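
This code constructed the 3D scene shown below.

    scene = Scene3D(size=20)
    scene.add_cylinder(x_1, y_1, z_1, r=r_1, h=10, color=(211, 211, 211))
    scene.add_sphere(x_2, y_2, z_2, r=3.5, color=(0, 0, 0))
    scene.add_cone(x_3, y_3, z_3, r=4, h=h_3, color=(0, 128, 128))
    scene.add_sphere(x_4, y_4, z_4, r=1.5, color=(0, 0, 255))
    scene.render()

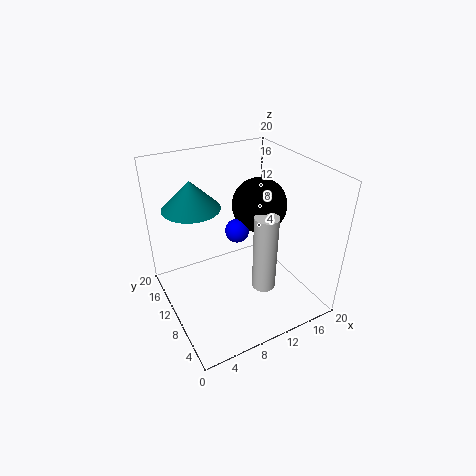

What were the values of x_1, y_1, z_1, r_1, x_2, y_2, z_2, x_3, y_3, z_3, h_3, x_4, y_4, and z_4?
x_1 = 10.5, y_1 = 4, z_1 = 6, r_1 = 1.5, x_2 = 12, y_2 = 8, z_2 = 15.5, x_3 = 5, y_3 = 14, z_3 = 14, h_3 = 4, x_4 = 8.5, y_4 = 7.5, z_4 = 13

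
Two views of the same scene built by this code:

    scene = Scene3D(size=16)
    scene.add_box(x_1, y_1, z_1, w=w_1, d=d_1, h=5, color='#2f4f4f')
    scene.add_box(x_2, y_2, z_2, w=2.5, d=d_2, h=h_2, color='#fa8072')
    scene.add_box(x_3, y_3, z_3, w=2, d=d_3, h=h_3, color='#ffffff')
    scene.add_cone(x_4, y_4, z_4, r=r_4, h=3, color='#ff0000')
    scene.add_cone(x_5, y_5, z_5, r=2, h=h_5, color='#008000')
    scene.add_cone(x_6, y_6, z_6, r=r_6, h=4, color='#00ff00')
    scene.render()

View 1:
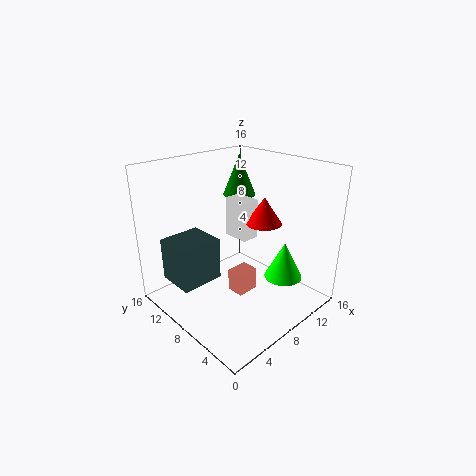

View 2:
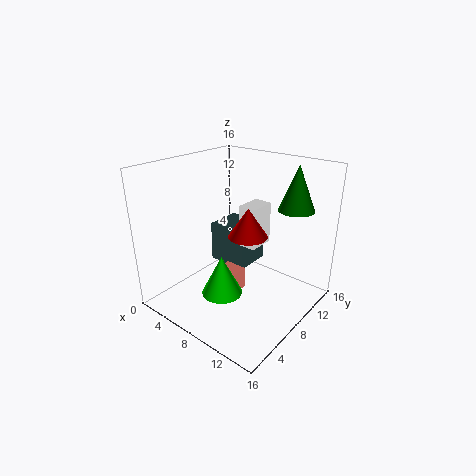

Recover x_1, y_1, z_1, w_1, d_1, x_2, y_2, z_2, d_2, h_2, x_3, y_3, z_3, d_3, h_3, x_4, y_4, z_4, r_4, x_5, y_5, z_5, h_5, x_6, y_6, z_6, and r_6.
x_1 = 2
y_1 = 10
z_1 = 2.5
w_1 = 5
d_1 = 4.5
x_2 = 6.5
y_2 = 6
z_2 = 2
d_2 = 2
h_2 = 2.5
x_3 = 8.5
y_3 = 7.5
z_3 = 7.5
d_3 = 3
h_3 = 4.5
x_4 = 10.5
y_4 = 6.5
z_4 = 9.5
r_4 = 2
x_5 = 12.5
y_5 = 12.5
z_5 = 11
h_5 = 5
x_6 = 10
y_6 = 3
z_6 = 4.5
r_6 = 2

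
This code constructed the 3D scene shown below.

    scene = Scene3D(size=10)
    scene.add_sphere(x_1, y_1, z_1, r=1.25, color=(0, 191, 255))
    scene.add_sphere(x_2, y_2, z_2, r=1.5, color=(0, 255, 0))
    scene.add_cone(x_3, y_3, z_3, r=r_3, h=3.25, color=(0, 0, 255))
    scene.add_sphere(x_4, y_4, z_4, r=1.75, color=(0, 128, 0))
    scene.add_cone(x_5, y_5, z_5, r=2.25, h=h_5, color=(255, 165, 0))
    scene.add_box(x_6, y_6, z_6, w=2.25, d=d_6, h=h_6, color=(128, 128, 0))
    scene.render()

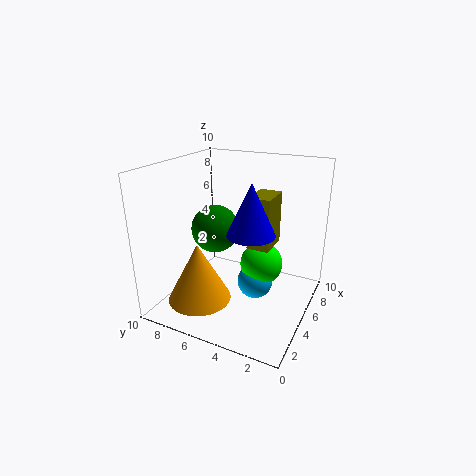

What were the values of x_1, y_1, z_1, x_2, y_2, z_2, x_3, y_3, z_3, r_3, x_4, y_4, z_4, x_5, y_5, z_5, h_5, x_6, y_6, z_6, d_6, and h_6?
x_1 = 5.25
y_1 = 3.75
z_1 = 1.75
x_2 = 5.75
y_2 = 3.5
z_2 = 3
x_3 = 3.25
y_3 = 3.25
z_3 = 6.25
r_3 = 1.5
x_4 = 5.75
y_4 = 7.25
z_4 = 5
x_5 = 3.25
y_5 = 7.25
z_5 = 0.5
h_5 = 4.25
x_6 = 4.25
y_6 = 2.5
z_6 = 4.75
d_6 = 1.5
h_6 = 3.5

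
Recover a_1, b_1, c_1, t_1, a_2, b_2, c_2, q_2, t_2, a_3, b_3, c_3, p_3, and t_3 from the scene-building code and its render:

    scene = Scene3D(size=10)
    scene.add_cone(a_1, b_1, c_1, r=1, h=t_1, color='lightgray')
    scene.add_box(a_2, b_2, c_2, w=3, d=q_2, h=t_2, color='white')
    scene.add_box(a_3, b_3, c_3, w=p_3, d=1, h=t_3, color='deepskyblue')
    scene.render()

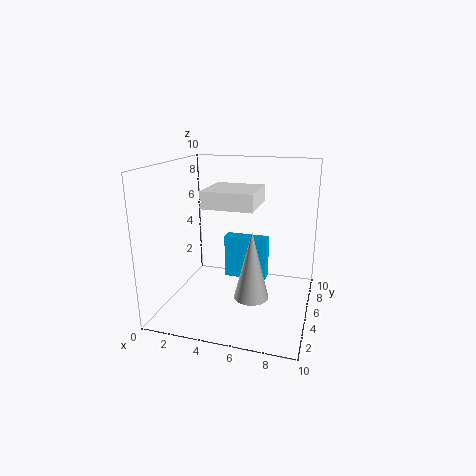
a_1 = 7
b_1 = 1
c_1 = 3
t_1 = 4
a_2 = 4
b_2 = 1
c_2 = 8
q_2 = 3
t_2 = 1
a_3 = 4
b_3 = 5
c_3 = 2
p_3 = 3
t_3 = 3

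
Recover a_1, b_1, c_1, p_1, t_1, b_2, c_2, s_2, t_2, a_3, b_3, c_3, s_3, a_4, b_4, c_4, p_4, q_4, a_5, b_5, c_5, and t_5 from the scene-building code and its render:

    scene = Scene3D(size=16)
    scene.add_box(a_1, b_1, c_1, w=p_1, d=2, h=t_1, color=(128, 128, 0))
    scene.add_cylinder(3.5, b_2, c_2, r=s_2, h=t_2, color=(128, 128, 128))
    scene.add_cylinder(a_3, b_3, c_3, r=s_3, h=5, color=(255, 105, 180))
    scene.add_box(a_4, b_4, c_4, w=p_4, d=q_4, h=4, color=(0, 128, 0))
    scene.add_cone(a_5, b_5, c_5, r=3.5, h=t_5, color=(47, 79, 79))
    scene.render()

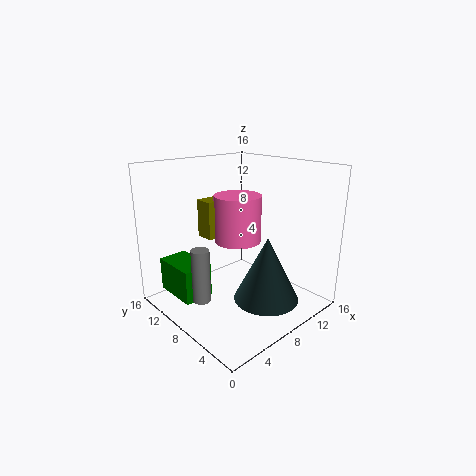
a_1 = 4.5, b_1 = 8.5, c_1 = 8.5, p_1 = 4, t_1 = 4, b_2 = 9, c_2 = 1.5, s_2 = 1, t_2 = 6, a_3 = 7.5, b_3 = 7.5, c_3 = 8, s_3 = 2.5, a_4 = 2.5, b_4 = 10.5, c_4 = 0.5, p_4 = 3.5, q_4 = 5.5, a_5 = 8.5, b_5 = 4, c_5 = 2, t_5 = 7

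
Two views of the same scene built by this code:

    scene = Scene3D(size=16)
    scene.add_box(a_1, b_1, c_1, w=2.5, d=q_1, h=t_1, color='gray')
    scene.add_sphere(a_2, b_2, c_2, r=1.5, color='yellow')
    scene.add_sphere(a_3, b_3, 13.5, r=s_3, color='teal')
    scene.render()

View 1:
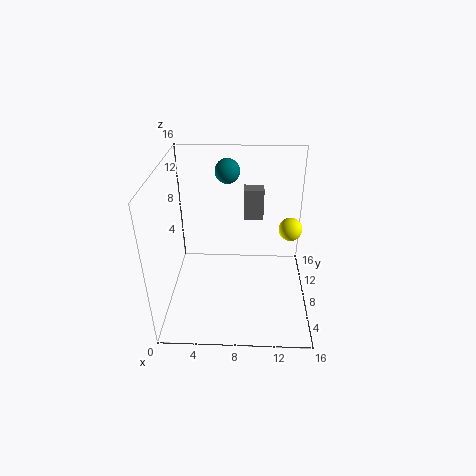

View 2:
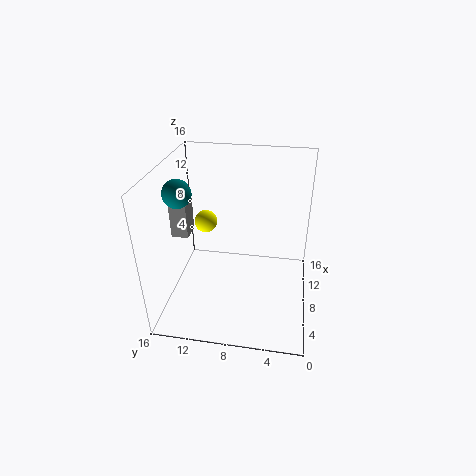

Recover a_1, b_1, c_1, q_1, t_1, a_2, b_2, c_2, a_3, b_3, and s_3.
a_1 = 8.5, b_1 = 14, c_1 = 7, q_1 = 2, t_1 = 4, a_2 = 14.5, b_2 = 13.5, c_2 = 6, a_3 = 6.5, b_3 = 14, s_3 = 1.5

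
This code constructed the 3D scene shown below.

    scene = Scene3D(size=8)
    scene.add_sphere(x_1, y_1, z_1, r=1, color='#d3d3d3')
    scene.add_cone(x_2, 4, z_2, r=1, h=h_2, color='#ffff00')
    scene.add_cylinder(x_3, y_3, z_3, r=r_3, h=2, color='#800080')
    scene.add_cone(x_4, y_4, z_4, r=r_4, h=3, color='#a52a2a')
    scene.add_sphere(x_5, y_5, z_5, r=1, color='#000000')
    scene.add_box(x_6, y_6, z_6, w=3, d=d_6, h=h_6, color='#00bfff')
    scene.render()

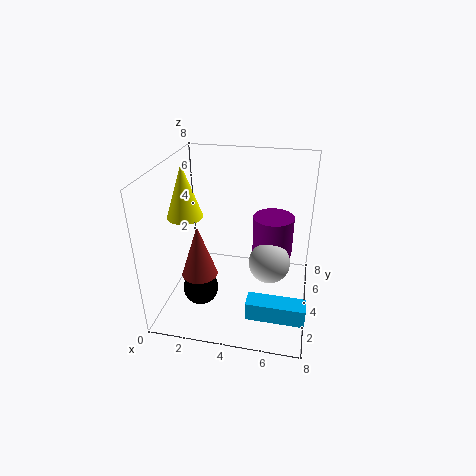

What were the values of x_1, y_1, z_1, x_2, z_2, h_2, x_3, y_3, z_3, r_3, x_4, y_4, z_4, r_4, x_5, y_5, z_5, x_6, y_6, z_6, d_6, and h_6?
x_1 = 6
y_1 = 2
z_1 = 4
x_2 = 1
z_2 = 5
h_2 = 3
x_3 = 6
y_3 = 3
z_3 = 4
r_3 = 1
x_4 = 2
y_4 = 3
z_4 = 2
r_4 = 1
x_5 = 2
y_5 = 3
z_5 = 1
x_6 = 5
y_6 = 1
z_6 = 1
d_6 = 1
h_6 = 1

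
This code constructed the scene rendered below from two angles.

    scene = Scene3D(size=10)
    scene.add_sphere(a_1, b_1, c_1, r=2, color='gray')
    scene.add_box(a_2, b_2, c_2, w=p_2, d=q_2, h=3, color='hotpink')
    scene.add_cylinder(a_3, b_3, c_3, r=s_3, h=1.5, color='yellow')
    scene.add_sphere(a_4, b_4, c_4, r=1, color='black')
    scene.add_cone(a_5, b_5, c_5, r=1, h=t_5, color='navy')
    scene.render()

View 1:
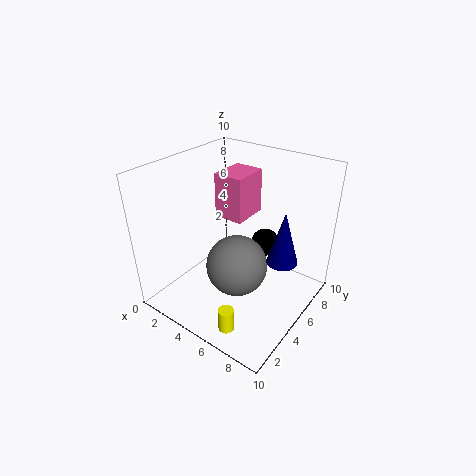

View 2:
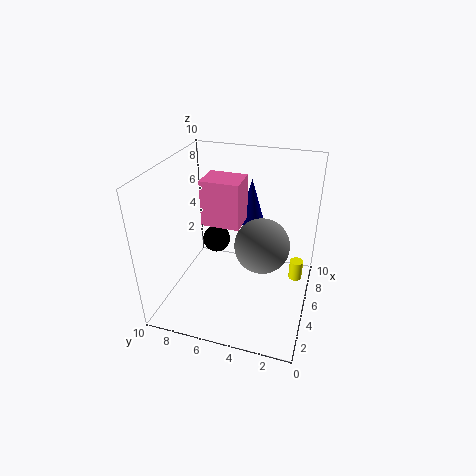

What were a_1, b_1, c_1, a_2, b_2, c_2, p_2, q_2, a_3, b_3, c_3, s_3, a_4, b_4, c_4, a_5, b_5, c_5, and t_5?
a_1 = 6
b_1 = 3.5
c_1 = 4
a_2 = 3.5
b_2 = 4.5
c_2 = 6.5
p_2 = 2
q_2 = 2.5
a_3 = 7
b_3 = 1
c_3 = 1
s_3 = 0.5
a_4 = 6
b_4 = 7
c_4 = 4
a_5 = 8.5
b_5 = 5
c_5 = 4.5
t_5 = 3.5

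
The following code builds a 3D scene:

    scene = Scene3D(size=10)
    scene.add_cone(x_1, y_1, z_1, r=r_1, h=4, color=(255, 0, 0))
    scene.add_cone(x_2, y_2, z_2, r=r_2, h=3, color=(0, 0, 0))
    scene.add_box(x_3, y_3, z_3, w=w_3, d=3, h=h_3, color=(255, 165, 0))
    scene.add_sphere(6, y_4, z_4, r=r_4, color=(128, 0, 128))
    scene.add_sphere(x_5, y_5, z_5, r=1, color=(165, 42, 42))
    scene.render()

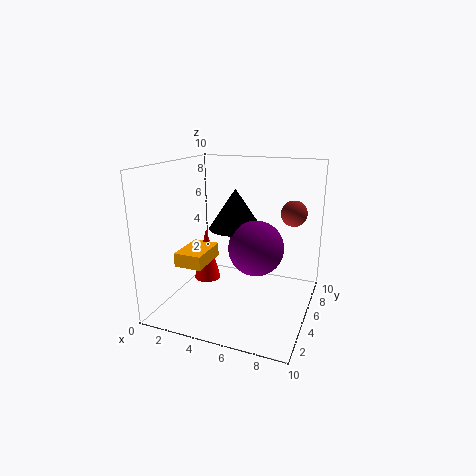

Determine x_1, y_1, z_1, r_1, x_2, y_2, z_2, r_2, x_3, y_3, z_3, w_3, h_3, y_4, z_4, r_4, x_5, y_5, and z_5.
x_1 = 2, y_1 = 6, z_1 = 1, r_1 = 1, x_2 = 4, y_2 = 7, z_2 = 5, r_2 = 2, x_3 = 1, y_3 = 3, z_3 = 3, w_3 = 2, h_3 = 1, y_4 = 6, z_4 = 4, r_4 = 2, x_5 = 8, y_5 = 9, z_5 = 6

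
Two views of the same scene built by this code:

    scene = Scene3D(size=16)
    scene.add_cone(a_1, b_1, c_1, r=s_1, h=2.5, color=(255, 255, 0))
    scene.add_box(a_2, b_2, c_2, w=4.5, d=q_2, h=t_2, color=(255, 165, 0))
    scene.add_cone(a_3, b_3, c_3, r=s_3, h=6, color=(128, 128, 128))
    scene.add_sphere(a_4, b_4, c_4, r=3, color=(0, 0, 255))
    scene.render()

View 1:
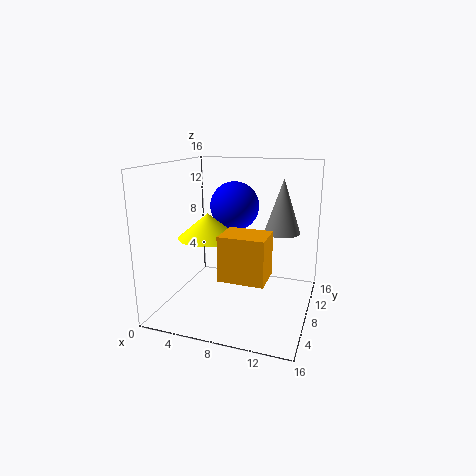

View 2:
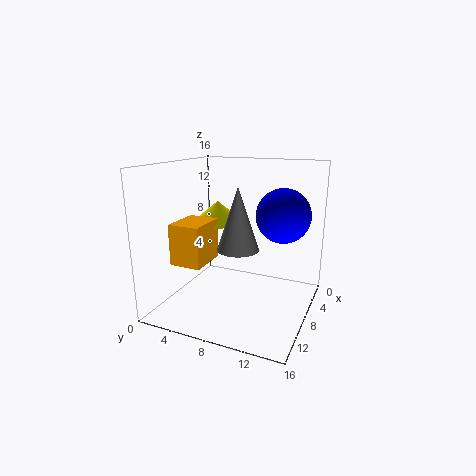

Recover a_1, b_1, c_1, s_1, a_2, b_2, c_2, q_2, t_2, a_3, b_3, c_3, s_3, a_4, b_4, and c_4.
a_1 = 6, b_1 = 4.5, c_1 = 9, s_1 = 3, a_2 = 8, b_2 = 2, c_2 = 5.5, q_2 = 3.5, t_2 = 4.5, a_3 = 12.5, b_3 = 10, c_3 = 8.5, s_3 = 2, a_4 = 6, b_4 = 12.5, c_4 = 10.5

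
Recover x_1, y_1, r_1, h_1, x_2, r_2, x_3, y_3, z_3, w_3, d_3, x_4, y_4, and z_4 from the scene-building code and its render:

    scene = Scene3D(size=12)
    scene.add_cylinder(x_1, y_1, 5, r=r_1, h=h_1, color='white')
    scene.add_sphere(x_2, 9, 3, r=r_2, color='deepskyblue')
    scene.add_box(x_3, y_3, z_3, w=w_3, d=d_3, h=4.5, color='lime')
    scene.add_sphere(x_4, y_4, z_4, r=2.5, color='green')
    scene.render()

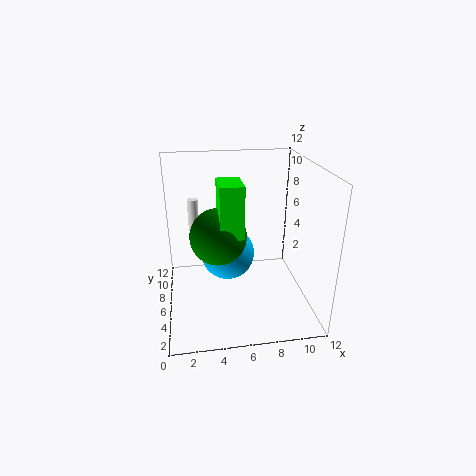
x_1 = 2.5, y_1 = 10.5, r_1 = 0.5, h_1 = 3, x_2 = 5.5, r_2 = 2.5, x_3 = 4.5, y_3 = 5.5, z_3 = 6, w_3 = 2, d_3 = 3, x_4 = 4.5, y_4 = 7.5, z_4 = 5.5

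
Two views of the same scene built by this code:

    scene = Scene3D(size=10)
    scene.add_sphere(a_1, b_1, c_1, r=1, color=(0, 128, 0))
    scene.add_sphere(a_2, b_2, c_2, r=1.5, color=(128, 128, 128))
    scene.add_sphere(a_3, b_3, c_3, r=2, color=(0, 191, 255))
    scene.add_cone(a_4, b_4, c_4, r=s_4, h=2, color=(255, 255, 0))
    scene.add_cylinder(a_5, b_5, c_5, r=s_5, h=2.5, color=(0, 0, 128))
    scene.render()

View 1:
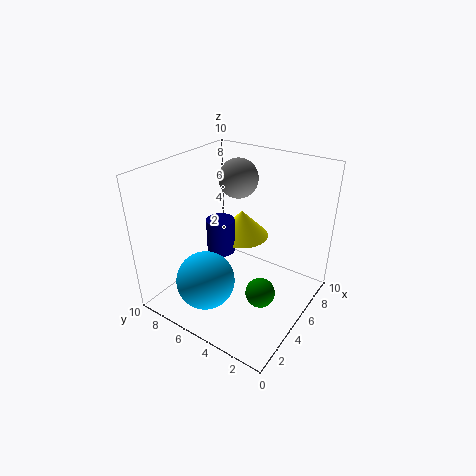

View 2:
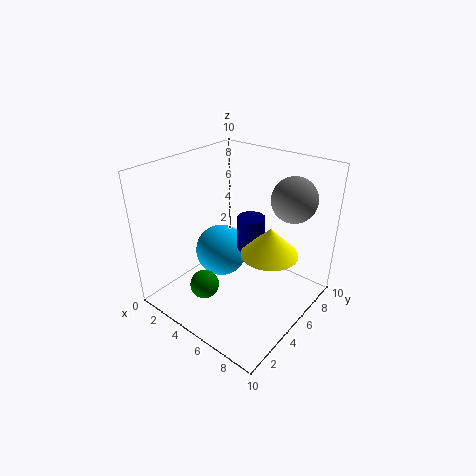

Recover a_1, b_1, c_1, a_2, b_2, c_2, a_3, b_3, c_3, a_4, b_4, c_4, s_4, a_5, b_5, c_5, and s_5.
a_1 = 4
b_1 = 2.5
c_1 = 2
a_2 = 8
b_2 = 7
c_2 = 8
a_3 = 2.5
b_3 = 6
c_3 = 2.5
a_4 = 7
b_4 = 6
c_4 = 4
s_4 = 2
a_5 = 5
b_5 = 6.5
c_5 = 3.5
s_5 = 1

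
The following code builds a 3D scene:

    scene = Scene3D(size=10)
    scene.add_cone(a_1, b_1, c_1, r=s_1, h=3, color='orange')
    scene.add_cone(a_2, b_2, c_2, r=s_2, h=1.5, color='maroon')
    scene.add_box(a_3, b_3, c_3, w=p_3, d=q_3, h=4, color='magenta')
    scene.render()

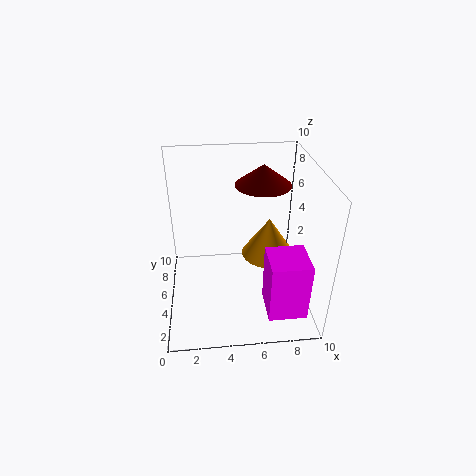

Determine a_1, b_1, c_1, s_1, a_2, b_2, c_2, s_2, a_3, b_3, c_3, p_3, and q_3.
a_1 = 7.5
b_1 = 6.5
c_1 = 2.5
s_1 = 2
a_2 = 7
b_2 = 7
c_2 = 8
s_2 = 2
a_3 = 6.5
b_3 = 0.5
c_3 = 1.5
p_3 = 2.5
q_3 = 2.5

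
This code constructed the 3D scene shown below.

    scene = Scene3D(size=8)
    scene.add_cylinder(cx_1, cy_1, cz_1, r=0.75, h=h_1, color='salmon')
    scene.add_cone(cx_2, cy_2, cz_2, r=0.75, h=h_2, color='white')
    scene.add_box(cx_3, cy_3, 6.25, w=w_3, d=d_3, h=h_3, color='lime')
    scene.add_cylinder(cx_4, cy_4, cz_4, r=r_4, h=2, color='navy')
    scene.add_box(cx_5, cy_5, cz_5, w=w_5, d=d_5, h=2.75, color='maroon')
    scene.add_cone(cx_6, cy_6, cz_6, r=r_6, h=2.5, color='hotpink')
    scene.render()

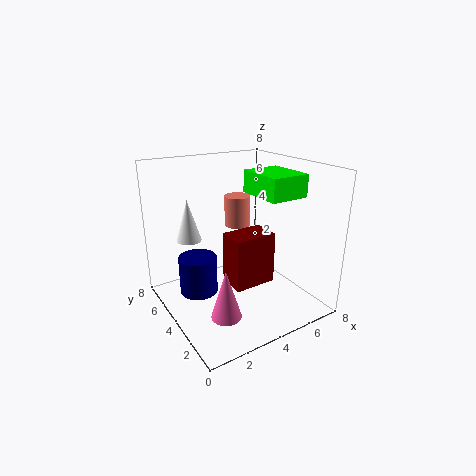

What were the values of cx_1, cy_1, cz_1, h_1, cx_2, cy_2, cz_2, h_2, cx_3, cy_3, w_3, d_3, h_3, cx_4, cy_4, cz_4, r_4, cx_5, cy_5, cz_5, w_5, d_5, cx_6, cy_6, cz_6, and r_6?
cx_1 = 4.75
cy_1 = 5.25
cz_1 = 4.25
h_1 = 1.75
cx_2 = 2.25
cy_2 = 6.75
cz_2 = 3.25
h_2 = 2.5
cx_3 = 5
cy_3 = 2.25
w_3 = 2.25
d_3 = 2.75
h_3 = 1.25
cx_4 = 1.5
cy_4 = 4
cz_4 = 1.5
r_4 = 1
cx_5 = 2.75
cy_5 = 2
cz_5 = 2
w_5 = 2.25
d_5 = 1.5
cx_6 = 1.75
cy_6 = 1.5
cz_6 = 1.25
r_6 = 0.75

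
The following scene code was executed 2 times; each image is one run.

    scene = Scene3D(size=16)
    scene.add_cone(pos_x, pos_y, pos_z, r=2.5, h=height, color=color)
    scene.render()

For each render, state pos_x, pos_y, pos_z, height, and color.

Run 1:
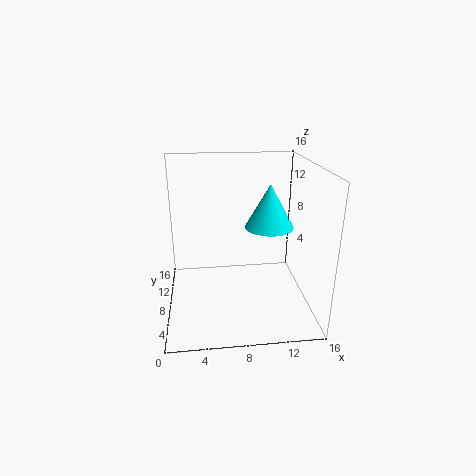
pos_x = 11
pos_y = 6
pos_z = 10
height = 4.5
color = 'cyan'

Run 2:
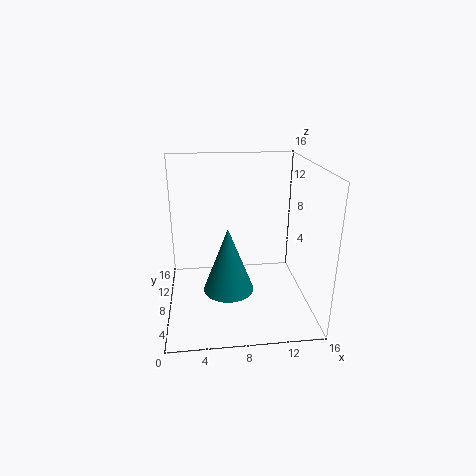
pos_x = 6.5
pos_y = 3.5
pos_z = 4.5
height = 6.5
color = 'teal'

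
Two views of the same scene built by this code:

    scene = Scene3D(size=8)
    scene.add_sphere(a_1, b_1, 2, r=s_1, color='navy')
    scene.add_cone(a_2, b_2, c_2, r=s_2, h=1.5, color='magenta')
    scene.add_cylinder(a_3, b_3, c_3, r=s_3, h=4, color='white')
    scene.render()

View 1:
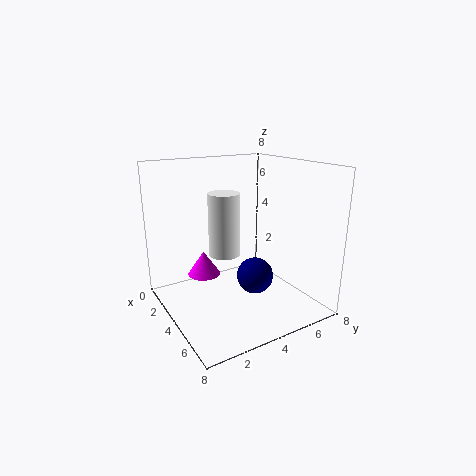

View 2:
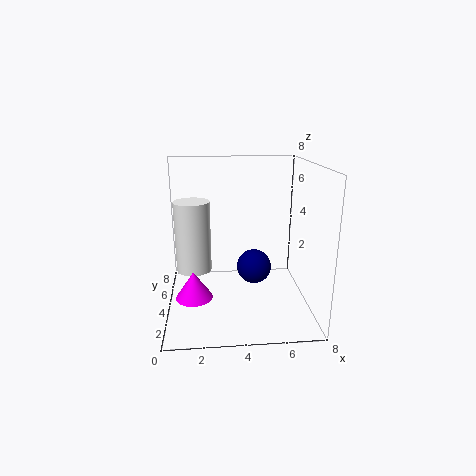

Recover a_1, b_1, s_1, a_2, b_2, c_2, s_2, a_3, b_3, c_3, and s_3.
a_1 = 5; b_1 = 4.5; s_1 = 1; a_2 = 1.5; b_2 = 3; c_2 = 1; s_2 = 1; a_3 = 1.5; b_3 = 4.5; c_3 = 2; s_3 = 1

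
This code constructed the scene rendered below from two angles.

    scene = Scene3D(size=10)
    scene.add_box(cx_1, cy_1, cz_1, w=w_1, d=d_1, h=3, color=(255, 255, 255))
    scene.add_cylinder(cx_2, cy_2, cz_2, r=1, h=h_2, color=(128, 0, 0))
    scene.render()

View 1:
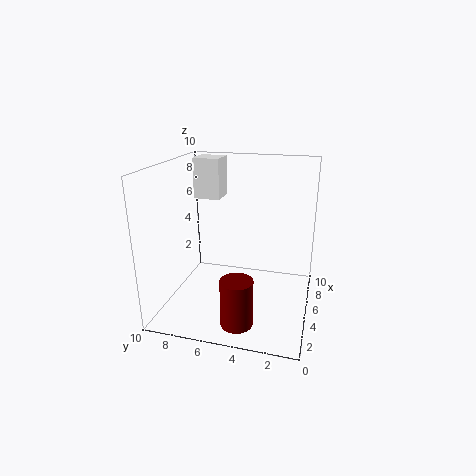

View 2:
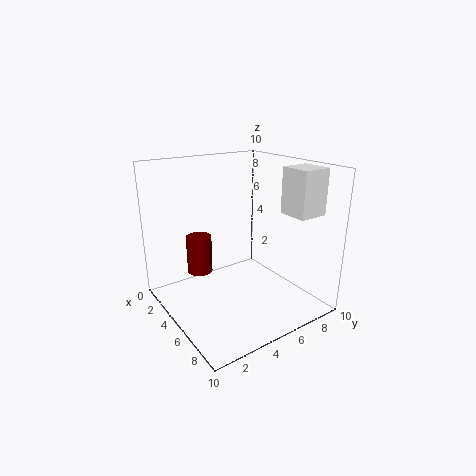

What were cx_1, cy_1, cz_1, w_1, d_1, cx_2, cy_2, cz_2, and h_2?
cx_1 = 7
cy_1 = 7
cz_1 = 7
w_1 = 2
d_1 = 2
cx_2 = 1
cy_2 = 4
cz_2 = 1
h_2 = 3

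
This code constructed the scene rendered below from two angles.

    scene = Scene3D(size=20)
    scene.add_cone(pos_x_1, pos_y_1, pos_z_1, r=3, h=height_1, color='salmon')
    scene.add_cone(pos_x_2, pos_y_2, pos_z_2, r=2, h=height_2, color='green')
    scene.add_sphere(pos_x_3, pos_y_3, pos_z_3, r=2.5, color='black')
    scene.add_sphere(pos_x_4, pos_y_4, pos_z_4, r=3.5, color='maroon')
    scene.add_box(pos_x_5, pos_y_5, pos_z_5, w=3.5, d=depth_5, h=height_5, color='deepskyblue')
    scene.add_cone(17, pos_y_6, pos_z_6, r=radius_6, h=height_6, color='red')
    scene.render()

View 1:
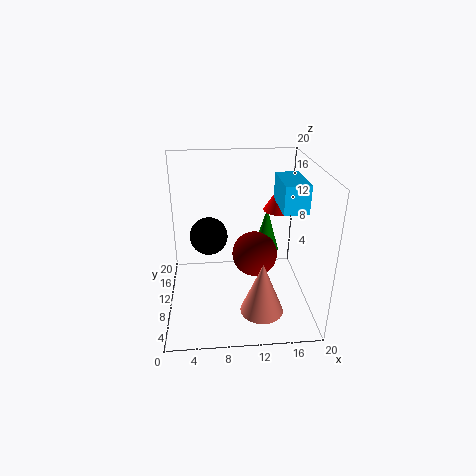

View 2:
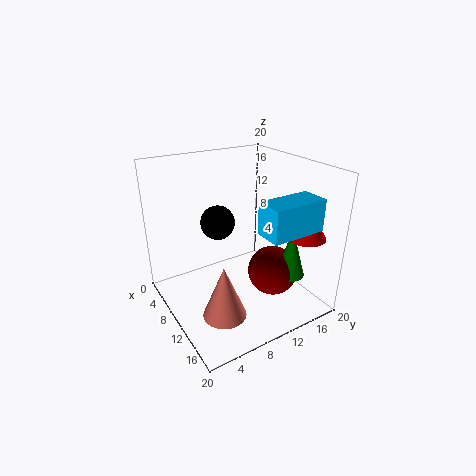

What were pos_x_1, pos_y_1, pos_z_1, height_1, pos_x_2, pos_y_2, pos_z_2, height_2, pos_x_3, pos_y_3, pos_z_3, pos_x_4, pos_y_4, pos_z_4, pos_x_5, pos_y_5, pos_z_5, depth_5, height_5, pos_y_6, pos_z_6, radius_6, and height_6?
pos_x_1 = 13
pos_y_1 = 6
pos_z_1 = 0.5
height_1 = 7.5
pos_x_2 = 15
pos_y_2 = 15.5
pos_z_2 = 5
height_2 = 7
pos_x_3 = 6
pos_y_3 = 9
pos_z_3 = 11
pos_x_4 = 13
pos_y_4 = 14
pos_z_4 = 5
pos_x_5 = 16
pos_y_5 = 9
pos_z_5 = 13.5
depth_5 = 7
height_5 = 4
pos_y_6 = 16
pos_z_6 = 11.5
radius_6 = 2.5
height_6 = 4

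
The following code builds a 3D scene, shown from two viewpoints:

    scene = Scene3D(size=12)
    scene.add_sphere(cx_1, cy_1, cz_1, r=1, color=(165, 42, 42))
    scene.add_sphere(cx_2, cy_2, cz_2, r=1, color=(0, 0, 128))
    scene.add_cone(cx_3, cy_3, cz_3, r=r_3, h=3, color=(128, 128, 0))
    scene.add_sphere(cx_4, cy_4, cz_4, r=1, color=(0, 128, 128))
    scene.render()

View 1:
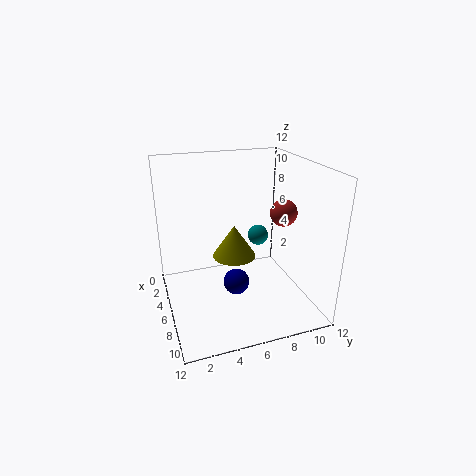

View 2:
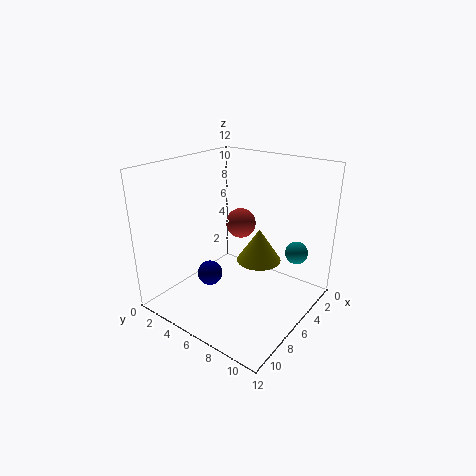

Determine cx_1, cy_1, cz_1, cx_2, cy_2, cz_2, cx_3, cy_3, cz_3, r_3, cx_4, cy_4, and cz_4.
cx_1 = 9, cy_1 = 8.5, cz_1 = 9, cx_2 = 8.5, cy_2 = 5, cz_2 = 3.5, cx_3 = 3.5, cy_3 = 6.5, cz_3 = 3, r_3 = 2, cx_4 = 2, cy_4 = 9.5, cz_4 = 4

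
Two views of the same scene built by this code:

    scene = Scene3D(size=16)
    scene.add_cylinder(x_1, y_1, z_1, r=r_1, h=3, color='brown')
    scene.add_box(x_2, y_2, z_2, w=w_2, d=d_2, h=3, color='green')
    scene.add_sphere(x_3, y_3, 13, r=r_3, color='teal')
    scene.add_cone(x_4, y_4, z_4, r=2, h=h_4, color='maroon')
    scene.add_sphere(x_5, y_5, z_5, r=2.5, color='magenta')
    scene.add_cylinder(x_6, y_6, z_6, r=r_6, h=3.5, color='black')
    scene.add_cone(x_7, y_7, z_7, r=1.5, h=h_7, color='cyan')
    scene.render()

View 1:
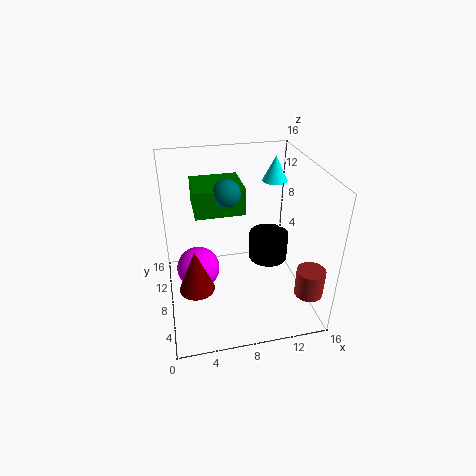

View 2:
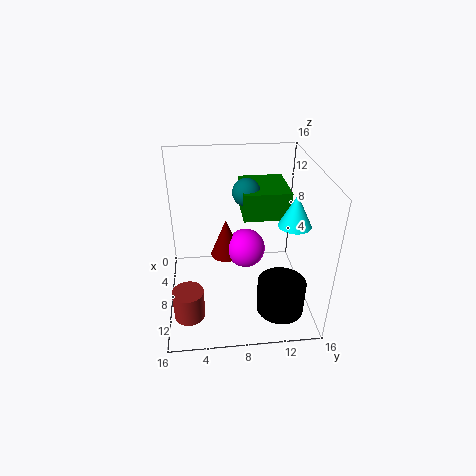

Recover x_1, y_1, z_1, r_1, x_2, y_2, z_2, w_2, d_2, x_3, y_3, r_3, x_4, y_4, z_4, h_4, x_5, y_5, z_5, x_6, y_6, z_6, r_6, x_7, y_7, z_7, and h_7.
x_1 = 14.5, y_1 = 2.5, z_1 = 3.5, r_1 = 1.5, x_2 = 3.5, y_2 = 8.5, z_2 = 10.5, w_2 = 5.5, d_2 = 5, x_3 = 7, y_3 = 9, r_3 = 1.5, x_4 = 3, y_4 = 7, z_4 = 2.5, h_4 = 5, x_5 = 3.5, y_5 = 9.5, z_5 = 3.5, x_6 = 13, y_6 = 12, z_6 = 2, r_6 = 2.5, x_7 = 13.5, y_7 = 12.5, z_7 = 12.5, h_7 = 3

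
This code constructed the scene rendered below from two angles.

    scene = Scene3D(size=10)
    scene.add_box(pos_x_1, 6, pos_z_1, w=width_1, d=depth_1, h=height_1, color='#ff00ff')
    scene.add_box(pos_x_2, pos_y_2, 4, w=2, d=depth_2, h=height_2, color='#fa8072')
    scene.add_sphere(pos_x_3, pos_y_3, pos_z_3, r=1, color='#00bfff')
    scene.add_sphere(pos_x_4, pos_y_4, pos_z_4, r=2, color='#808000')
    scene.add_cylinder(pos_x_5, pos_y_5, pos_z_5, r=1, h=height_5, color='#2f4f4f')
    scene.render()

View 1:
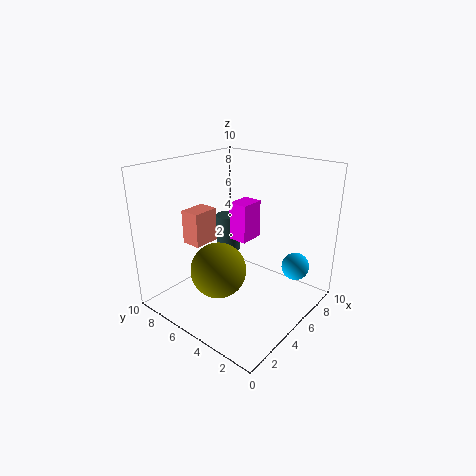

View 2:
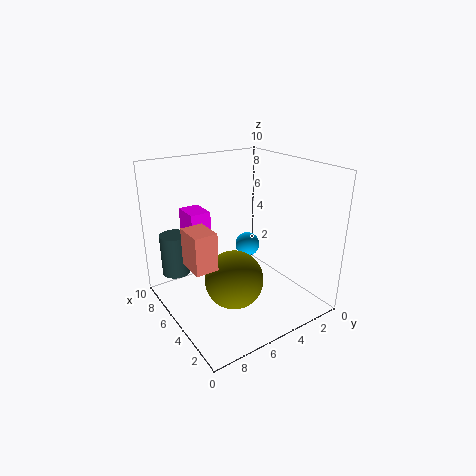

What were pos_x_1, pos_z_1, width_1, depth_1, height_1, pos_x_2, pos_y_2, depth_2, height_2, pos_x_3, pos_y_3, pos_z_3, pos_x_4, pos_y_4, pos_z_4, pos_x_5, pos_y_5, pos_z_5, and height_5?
pos_x_1 = 7, pos_z_1 = 3.5, width_1 = 2, depth_1 = 1.5, height_1 = 3, pos_x_2 = 3.5, pos_y_2 = 7.5, depth_2 = 1.5, height_2 = 2.5, pos_x_3 = 8, pos_y_3 = 2, pos_z_3 = 2.5, pos_x_4 = 4, pos_y_4 = 6, pos_z_4 = 2.5, pos_x_5 = 8, pos_y_5 = 8.5, pos_z_5 = 2, height_5 = 3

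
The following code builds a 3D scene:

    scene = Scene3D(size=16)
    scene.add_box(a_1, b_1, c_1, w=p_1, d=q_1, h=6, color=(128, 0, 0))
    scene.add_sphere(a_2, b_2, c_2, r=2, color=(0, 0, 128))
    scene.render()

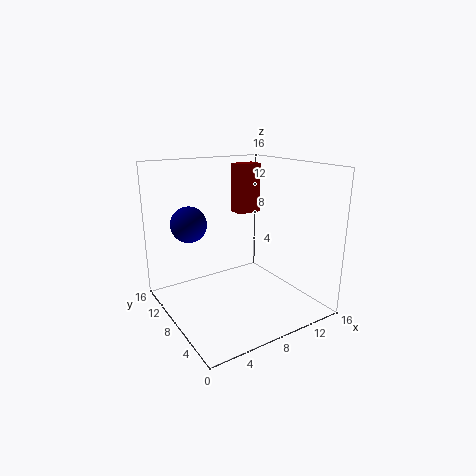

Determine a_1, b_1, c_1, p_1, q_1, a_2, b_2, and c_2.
a_1 = 10.5, b_1 = 11.5, c_1 = 9.5, p_1 = 3, q_1 = 2, a_2 = 3.5, b_2 = 11, c_2 = 9.5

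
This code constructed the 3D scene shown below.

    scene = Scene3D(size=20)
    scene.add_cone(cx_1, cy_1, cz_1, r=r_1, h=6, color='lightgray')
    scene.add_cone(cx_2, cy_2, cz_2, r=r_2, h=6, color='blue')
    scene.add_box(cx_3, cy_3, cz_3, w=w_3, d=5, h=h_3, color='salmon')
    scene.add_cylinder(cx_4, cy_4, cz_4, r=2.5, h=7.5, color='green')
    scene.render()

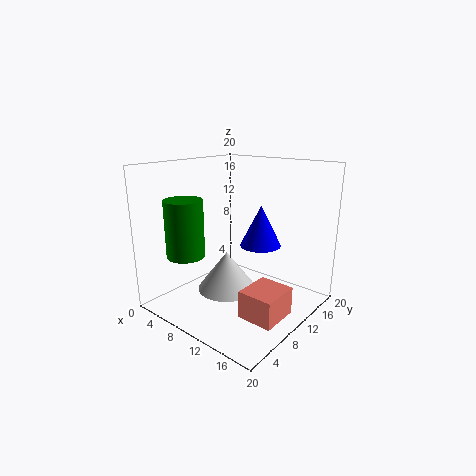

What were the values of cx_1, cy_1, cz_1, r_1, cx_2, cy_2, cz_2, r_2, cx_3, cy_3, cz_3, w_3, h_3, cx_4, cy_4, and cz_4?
cx_1 = 6.5; cy_1 = 11.5; cz_1 = 0.5; r_1 = 4.5; cx_2 = 11; cy_2 = 14; cz_2 = 8; r_2 = 3; cx_3 = 15; cy_3 = 4; cz_3 = 2.5; w_3 = 4.5; h_3 = 3.5; cx_4 = 6.5; cy_4 = 3.5; cz_4 = 8.5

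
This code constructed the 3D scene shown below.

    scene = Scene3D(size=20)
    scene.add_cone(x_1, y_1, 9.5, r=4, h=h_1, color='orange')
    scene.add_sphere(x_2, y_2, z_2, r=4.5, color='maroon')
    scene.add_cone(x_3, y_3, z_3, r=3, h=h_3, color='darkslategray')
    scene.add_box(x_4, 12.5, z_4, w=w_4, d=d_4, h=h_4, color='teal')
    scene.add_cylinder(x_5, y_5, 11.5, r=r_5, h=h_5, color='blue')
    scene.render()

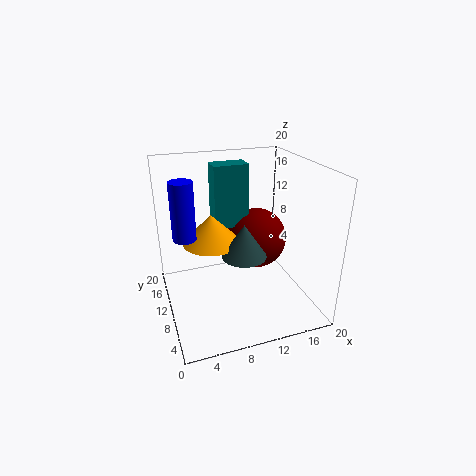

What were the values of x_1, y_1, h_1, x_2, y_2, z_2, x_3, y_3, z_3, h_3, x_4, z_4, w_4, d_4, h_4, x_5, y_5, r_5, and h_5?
x_1 = 6.5
y_1 = 11
h_1 = 4
x_2 = 14
y_2 = 13
z_2 = 8
x_3 = 10
y_3 = 7.5
z_3 = 8.5
h_3 = 4.5
x_4 = 7.5
z_4 = 10.5
w_4 = 5
d_4 = 3
h_4 = 9
x_5 = 2.5
y_5 = 9
r_5 = 1.5
h_5 = 7.5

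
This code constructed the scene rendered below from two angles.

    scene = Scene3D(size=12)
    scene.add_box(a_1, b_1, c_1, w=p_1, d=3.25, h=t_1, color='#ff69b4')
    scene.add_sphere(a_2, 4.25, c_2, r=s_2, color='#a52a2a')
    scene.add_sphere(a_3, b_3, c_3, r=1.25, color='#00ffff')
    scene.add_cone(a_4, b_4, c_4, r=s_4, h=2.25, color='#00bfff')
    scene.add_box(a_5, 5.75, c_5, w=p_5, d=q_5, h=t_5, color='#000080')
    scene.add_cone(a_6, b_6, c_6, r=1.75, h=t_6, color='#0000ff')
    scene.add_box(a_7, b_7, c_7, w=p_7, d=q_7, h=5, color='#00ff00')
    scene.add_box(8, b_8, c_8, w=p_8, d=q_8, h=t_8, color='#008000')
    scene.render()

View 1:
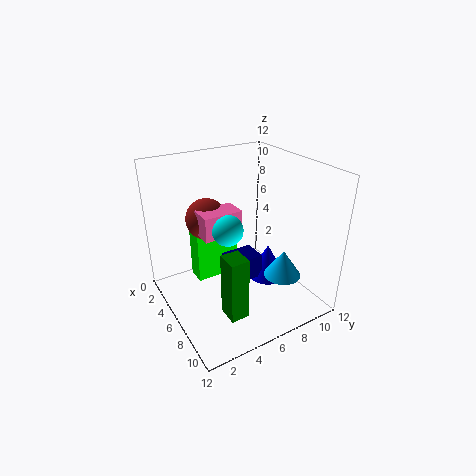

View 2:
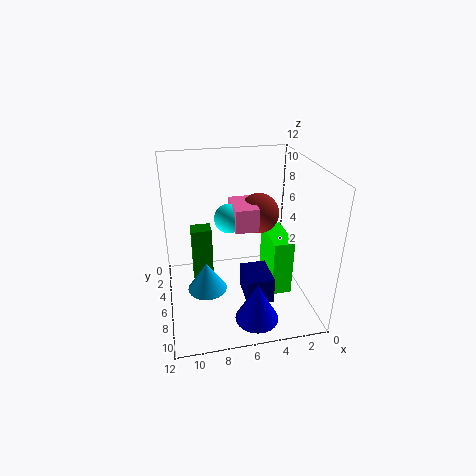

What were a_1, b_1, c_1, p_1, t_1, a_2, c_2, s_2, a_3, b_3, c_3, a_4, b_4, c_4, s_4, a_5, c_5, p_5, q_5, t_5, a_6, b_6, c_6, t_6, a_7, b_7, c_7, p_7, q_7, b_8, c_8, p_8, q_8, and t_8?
a_1 = 4.25; b_1 = 3; c_1 = 6.5; p_1 = 2; t_1 = 2; a_2 = 3.75; c_2 = 7.25; s_2 = 1.75; a_3 = 6.5; b_3 = 4.75; c_3 = 7.25; a_4 = 9; b_4 = 8.5; c_4 = 3.25; s_4 = 1.5; a_5 = 3.5; c_5 = 1; p_5 = 2.25; q_5 = 3; t_5 = 2.25; a_6 = 5.25; b_6 = 9.75; c_6 = 0.5; t_6 = 3.25; a_7 = 1.5; b_7 = 3.5; c_7 = 0.75; p_7 = 1.75; q_7 = 4; b_8 = 3.25; c_8 = 1; p_8 = 1.75; q_8 = 1.5; t_8 = 5.25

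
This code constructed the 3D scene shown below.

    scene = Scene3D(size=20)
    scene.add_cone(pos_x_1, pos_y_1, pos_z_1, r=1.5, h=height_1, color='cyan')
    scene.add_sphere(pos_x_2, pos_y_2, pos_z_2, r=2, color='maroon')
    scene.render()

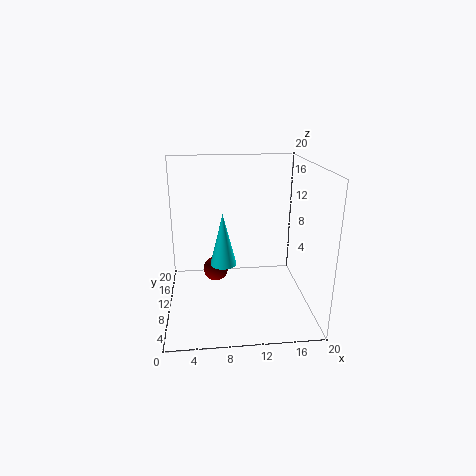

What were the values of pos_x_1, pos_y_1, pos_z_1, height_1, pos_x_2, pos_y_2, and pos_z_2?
pos_x_1 = 7.5
pos_y_1 = 2.5
pos_z_1 = 10
height_1 = 6
pos_x_2 = 7
pos_y_2 = 16.5
pos_z_2 = 2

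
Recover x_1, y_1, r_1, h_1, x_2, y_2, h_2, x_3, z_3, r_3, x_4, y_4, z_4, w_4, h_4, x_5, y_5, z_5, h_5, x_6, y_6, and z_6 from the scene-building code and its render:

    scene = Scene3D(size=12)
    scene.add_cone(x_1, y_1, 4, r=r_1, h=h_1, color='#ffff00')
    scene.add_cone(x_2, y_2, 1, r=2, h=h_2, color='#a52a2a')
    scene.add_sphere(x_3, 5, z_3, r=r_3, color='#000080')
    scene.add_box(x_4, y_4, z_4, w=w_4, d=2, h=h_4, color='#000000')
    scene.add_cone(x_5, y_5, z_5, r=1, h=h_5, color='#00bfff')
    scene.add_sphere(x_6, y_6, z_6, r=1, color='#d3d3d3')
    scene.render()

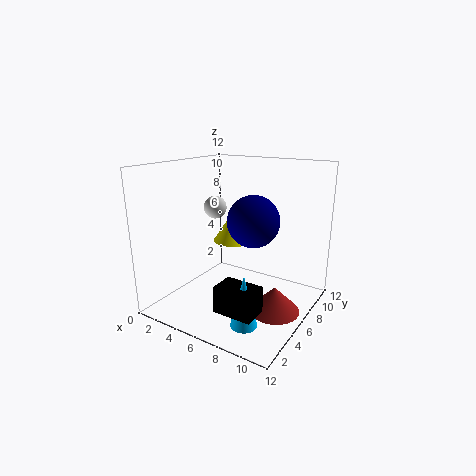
x_1 = 3, y_1 = 10, r_1 = 2, h_1 = 3, x_2 = 10, y_2 = 5, h_2 = 2, x_3 = 8, z_3 = 8, r_3 = 2, x_4 = 7, y_4 = 1, z_4 = 2, w_4 = 3, h_4 = 2, x_5 = 9, y_5 = 2, z_5 = 1, h_5 = 4, x_6 = 3, y_6 = 7, z_6 = 8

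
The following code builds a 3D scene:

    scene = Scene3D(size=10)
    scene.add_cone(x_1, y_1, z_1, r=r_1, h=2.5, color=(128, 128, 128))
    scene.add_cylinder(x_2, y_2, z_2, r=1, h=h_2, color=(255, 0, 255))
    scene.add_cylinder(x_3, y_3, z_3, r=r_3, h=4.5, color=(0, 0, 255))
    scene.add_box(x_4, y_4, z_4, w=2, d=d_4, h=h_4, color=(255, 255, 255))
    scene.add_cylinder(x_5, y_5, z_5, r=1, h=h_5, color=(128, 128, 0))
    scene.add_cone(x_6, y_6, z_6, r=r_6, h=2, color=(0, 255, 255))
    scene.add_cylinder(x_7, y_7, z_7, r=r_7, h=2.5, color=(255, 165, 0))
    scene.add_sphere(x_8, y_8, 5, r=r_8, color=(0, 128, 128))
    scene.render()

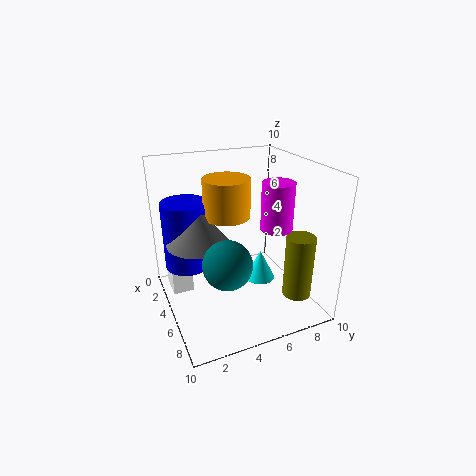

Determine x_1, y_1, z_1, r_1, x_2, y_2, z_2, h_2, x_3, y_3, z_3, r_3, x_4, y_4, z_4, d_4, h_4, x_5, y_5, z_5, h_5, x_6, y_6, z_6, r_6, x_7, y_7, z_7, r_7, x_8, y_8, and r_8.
x_1 = 5.5, y_1 = 2, z_1 = 5.5, r_1 = 2, x_2 = 7.5, y_2 = 6.5, z_2 = 6.5, h_2 = 3, x_3 = 4.5, y_3 = 1.5, z_3 = 3.5, r_3 = 1.5, x_4 = 1.5, y_4 = 0.5, z_4 = 0.5, d_4 = 1.5, h_4 = 2, x_5 = 7.5, y_5 = 8.5, z_5 = 1, h_5 = 4.5, x_6 = 6.5, y_6 = 6, z_6 = 2.5, r_6 = 1, x_7 = 5.5, y_7 = 4, z_7 = 7, r_7 = 1.5, x_8 = 8, y_8 = 3, r_8 = 1.5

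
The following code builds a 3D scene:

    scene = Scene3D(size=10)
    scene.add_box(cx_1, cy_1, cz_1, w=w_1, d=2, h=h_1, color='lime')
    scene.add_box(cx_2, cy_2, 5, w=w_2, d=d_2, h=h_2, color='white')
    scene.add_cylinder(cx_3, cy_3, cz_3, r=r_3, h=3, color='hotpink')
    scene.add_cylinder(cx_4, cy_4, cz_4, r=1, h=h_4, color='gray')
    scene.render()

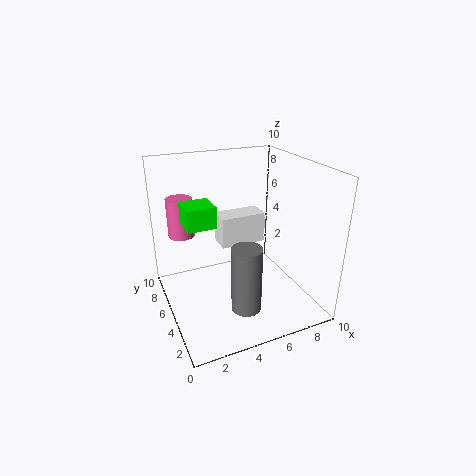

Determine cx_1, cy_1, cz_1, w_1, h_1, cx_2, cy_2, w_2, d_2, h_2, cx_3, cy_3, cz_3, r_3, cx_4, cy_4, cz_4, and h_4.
cx_1 = 1.5, cy_1 = 5, cz_1 = 6, w_1 = 2, h_1 = 1.5, cx_2 = 3.5, cy_2 = 4, w_2 = 3, d_2 = 1.5, h_2 = 2, cx_3 = 2, cy_3 = 9, cz_3 = 4, r_3 = 1, cx_4 = 4.5, cy_4 = 2.5, cz_4 = 1, h_4 = 4.5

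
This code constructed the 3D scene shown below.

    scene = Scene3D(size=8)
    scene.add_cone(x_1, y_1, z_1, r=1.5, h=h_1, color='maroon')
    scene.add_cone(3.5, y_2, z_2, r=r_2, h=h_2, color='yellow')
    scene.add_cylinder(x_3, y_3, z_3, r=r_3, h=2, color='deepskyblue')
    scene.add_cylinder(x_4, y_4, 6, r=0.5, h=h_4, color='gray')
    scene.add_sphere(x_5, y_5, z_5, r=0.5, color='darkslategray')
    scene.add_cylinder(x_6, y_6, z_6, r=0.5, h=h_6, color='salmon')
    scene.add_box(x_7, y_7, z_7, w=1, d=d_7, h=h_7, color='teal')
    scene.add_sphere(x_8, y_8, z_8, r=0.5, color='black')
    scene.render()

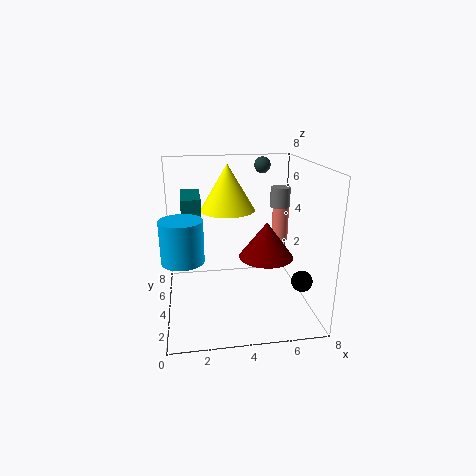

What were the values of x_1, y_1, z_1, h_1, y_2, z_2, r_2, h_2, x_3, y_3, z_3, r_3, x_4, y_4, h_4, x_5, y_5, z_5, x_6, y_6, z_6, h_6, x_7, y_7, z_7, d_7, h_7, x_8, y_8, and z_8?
x_1 = 5.5
y_1 = 3.5
z_1 = 3
h_1 = 2
y_2 = 4.5
z_2 = 5.5
r_2 = 1.5
h_2 = 2.5
x_3 = 1
y_3 = 1.5
z_3 = 4
r_3 = 1
x_4 = 6
y_4 = 3
h_4 = 1
x_5 = 6
y_5 = 7
z_5 = 7.5
x_6 = 7
y_6 = 6
z_6 = 3
h_6 = 3
x_7 = 1
y_7 = 3
z_7 = 3.5
d_7 = 2.5
h_7 = 3
x_8 = 6.5
y_8 = 0.5
z_8 = 3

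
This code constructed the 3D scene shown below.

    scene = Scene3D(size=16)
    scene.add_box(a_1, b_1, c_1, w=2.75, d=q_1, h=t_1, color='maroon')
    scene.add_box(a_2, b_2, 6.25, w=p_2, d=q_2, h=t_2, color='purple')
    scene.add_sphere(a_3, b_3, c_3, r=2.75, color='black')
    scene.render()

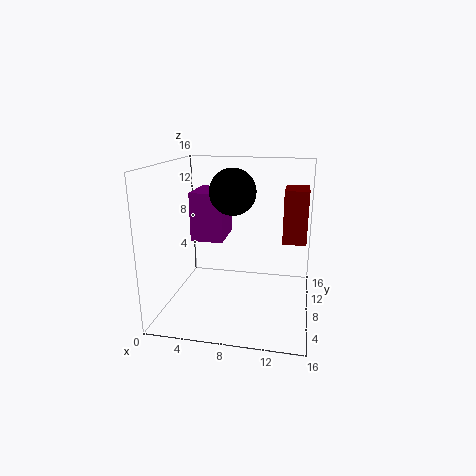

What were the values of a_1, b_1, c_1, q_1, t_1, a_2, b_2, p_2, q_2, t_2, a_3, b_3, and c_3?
a_1 = 12.75
b_1 = 10.25
c_1 = 6.75
q_1 = 4
t_1 = 6.25
a_2 = 1.5
b_2 = 10.5
p_2 = 4
q_2 = 5.25
t_2 = 6
a_3 = 6.75
b_3 = 11
c_3 = 12.5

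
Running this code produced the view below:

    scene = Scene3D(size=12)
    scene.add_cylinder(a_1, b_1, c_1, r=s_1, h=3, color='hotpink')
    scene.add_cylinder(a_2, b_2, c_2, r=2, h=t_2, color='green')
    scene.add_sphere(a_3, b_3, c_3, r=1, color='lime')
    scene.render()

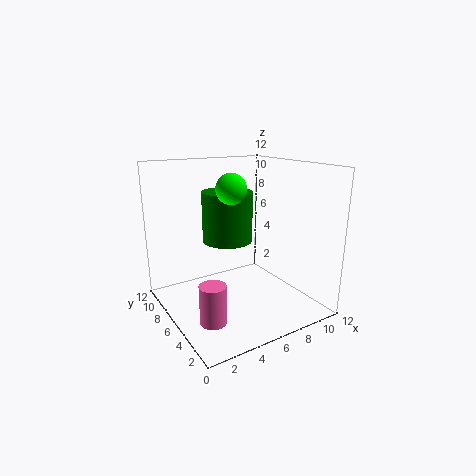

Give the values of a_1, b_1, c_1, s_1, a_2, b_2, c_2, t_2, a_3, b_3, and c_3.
a_1 = 2, b_1 = 3, c_1 = 1, s_1 = 1, a_2 = 5, b_2 = 6, c_2 = 6, t_2 = 4, a_3 = 3, b_3 = 2, c_3 = 11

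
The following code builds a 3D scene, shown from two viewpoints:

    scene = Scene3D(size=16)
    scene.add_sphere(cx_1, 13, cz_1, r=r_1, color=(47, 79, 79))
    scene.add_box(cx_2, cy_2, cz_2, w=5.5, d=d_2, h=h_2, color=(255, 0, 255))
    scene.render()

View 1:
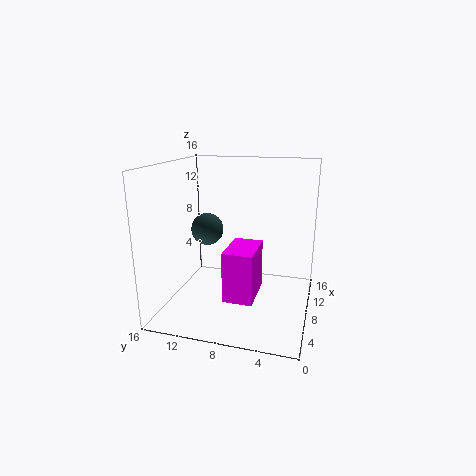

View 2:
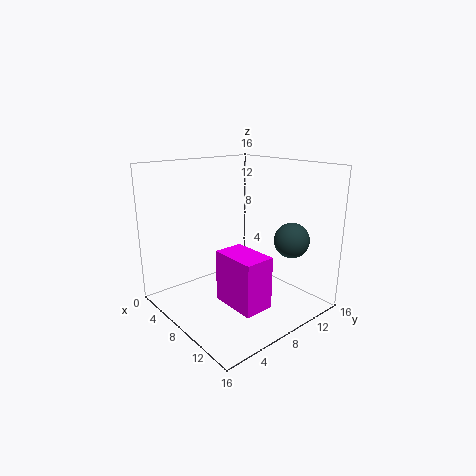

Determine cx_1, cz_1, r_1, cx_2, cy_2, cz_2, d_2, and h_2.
cx_1 = 11.5, cz_1 = 7.5, r_1 = 2, cx_2 = 6.5, cy_2 = 6, cz_2 = 0.5, d_2 = 3.5, h_2 = 6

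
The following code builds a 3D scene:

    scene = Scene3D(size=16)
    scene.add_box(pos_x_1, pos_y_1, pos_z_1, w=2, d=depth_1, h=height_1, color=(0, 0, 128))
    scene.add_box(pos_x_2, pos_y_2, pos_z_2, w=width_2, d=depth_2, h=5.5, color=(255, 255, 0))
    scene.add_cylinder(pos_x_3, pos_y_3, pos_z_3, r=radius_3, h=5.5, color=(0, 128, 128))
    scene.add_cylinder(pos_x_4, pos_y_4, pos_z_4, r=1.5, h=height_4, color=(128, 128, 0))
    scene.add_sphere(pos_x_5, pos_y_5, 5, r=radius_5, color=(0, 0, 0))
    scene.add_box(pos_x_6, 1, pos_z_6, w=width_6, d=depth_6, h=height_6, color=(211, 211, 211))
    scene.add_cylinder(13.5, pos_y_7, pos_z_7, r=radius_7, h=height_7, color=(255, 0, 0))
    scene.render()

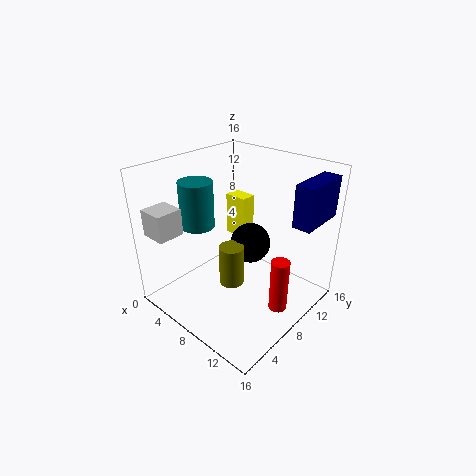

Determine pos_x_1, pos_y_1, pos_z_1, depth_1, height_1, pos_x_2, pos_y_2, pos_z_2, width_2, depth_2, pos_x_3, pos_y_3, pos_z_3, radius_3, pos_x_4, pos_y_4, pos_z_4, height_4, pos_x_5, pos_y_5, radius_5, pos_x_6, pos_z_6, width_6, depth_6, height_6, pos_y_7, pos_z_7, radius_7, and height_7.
pos_x_1 = 13.5, pos_y_1 = 10, pos_z_1 = 10.5, depth_1 = 5.5, height_1 = 4.5, pos_x_2 = 1.5, pos_y_2 = 13, pos_z_2 = 4.5, width_2 = 3, depth_2 = 2, pos_x_3 = 2.5, pos_y_3 = 7, pos_z_3 = 8, radius_3 = 2, pos_x_4 = 6.5, pos_y_4 = 8.5, pos_z_4 = 1, height_4 = 5, pos_x_5 = 6.5, pos_y_5 = 12, radius_5 = 2.5, pos_x_6 = 0.5, pos_z_6 = 8.5, width_6 = 3, depth_6 = 3, height_6 = 3, pos_y_7 = 8.5, pos_z_7 = 1, radius_7 = 1, height_7 = 6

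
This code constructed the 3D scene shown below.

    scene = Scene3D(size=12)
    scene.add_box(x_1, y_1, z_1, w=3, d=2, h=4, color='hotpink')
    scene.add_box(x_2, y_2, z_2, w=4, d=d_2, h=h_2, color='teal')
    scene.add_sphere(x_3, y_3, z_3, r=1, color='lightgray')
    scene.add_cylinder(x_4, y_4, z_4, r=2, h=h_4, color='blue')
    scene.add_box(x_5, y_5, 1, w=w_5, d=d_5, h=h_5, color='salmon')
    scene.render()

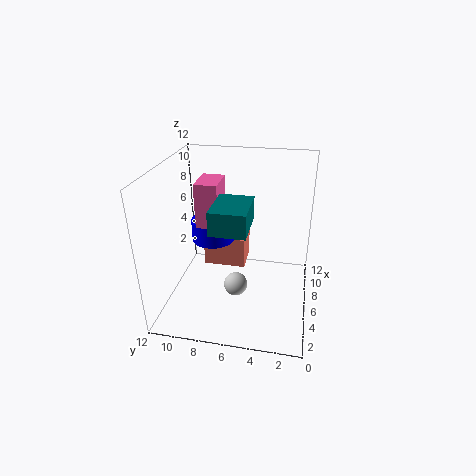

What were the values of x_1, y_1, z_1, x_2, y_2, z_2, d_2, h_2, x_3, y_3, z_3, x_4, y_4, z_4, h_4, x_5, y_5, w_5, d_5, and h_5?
x_1 = 7; y_1 = 8; z_1 = 6; x_2 = 4; y_2 = 5; z_2 = 7; d_2 = 3; h_2 = 2; x_3 = 5; y_3 = 6; z_3 = 2; x_4 = 9; y_4 = 9; z_4 = 4; h_4 = 2; x_5 = 9; y_5 = 6; w_5 = 3; d_5 = 4; h_5 = 3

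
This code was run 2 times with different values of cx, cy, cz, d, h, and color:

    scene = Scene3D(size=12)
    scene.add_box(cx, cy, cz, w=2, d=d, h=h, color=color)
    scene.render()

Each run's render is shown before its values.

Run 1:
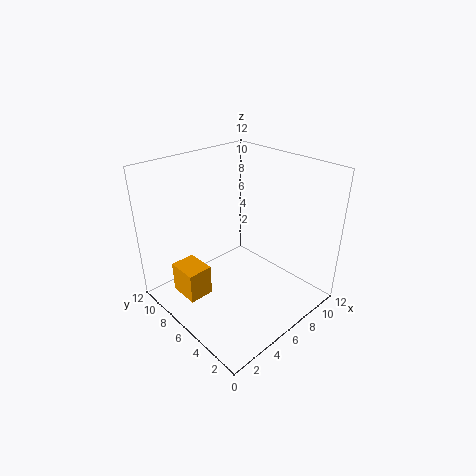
cx = 1
cy = 6
cz = 2
d = 2.5
h = 2.5
color = 'orange'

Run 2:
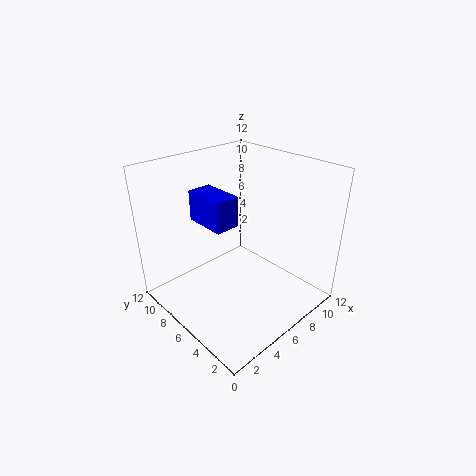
cx = 3.5
cy = 5.5
cz = 7.5
d = 3.5
h = 2.5
color = 'blue'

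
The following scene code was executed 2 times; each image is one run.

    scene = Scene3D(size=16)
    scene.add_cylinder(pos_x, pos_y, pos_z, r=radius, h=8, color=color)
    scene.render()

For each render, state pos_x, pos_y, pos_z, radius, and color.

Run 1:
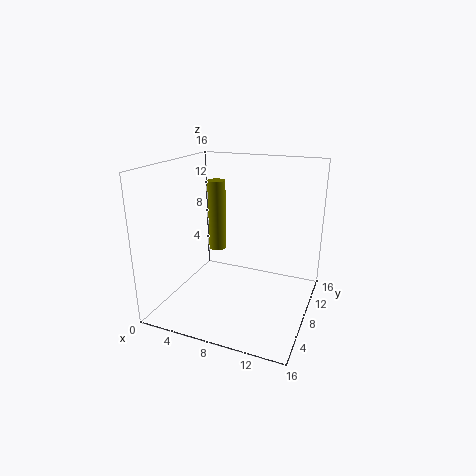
pos_x = 5; pos_y = 9; pos_z = 6; radius = 1; color = 'olive'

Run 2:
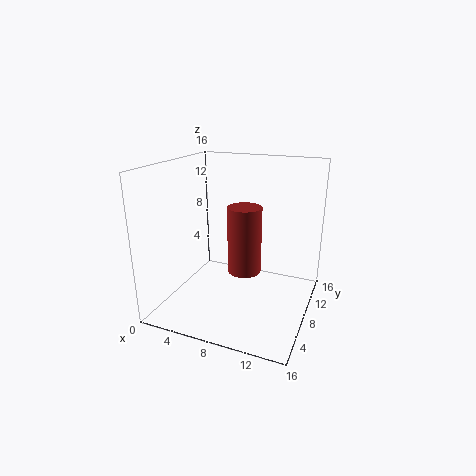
pos_x = 8; pos_y = 10; pos_z = 3; radius = 2; color = 'brown'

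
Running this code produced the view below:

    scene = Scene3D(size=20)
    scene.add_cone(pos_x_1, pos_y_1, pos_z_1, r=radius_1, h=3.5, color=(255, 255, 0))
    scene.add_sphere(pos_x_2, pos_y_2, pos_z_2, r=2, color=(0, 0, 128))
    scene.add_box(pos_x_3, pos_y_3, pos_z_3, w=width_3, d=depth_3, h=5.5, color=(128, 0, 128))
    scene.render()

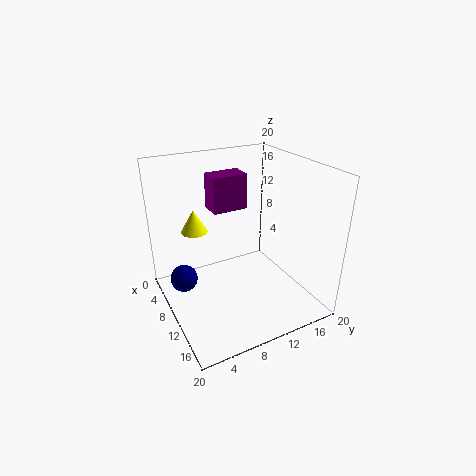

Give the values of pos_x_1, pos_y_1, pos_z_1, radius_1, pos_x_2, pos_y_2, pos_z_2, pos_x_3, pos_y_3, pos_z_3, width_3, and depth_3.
pos_x_1 = 3.5
pos_y_1 = 6
pos_z_1 = 9
radius_1 = 2
pos_x_2 = 6
pos_y_2 = 3
pos_z_2 = 3
pos_x_3 = 1
pos_y_3 = 9
pos_z_3 = 11.5
width_3 = 3.5
depth_3 = 5.5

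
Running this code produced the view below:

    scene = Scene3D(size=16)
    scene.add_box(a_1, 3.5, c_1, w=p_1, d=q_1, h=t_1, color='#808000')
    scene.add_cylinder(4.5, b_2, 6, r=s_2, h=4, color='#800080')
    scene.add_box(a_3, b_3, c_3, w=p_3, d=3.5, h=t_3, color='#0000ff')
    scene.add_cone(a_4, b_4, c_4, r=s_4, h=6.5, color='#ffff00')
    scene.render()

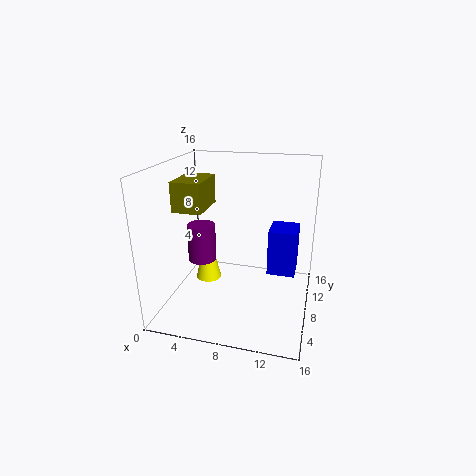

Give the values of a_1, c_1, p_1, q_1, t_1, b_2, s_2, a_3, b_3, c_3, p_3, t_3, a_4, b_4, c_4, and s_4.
a_1 = 2.5, c_1 = 12, p_1 = 3, q_1 = 4.5, t_1 = 3, b_2 = 6, s_2 = 1.5, a_3 = 11.5, b_3 = 7, c_3 = 4.5, p_3 = 3, t_3 = 5, a_4 = 4, b_4 = 9, c_4 = 2, s_4 = 1.5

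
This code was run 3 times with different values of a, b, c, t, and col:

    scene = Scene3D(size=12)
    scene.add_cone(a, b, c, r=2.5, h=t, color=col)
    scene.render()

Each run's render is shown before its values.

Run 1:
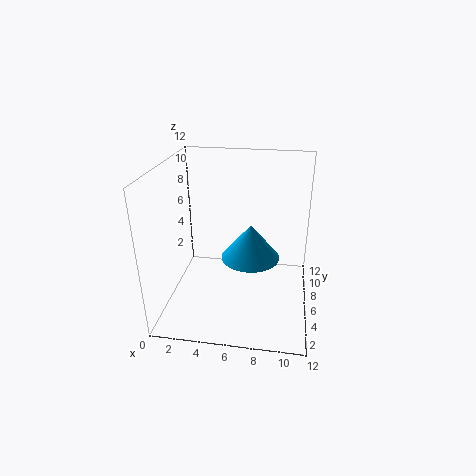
a = 7; b = 6.5; c = 4; t = 3; col = 'deepskyblue'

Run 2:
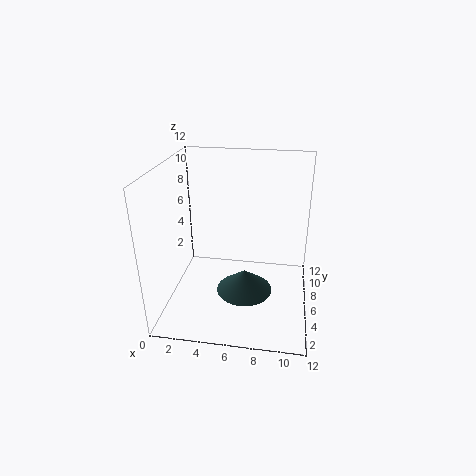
a = 6.5; b = 6.5; c = 0.5; t = 2; col = 'darkslategray'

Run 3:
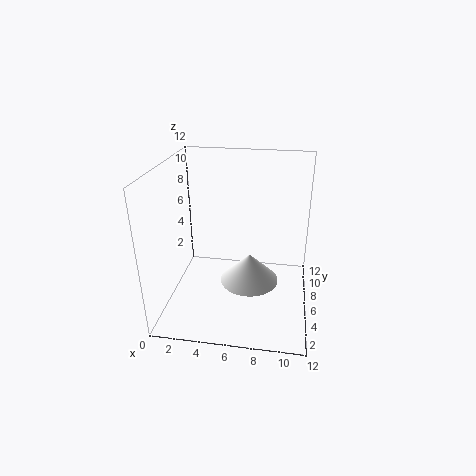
a = 7; b = 6; c = 2; t = 2.5; col = 'white'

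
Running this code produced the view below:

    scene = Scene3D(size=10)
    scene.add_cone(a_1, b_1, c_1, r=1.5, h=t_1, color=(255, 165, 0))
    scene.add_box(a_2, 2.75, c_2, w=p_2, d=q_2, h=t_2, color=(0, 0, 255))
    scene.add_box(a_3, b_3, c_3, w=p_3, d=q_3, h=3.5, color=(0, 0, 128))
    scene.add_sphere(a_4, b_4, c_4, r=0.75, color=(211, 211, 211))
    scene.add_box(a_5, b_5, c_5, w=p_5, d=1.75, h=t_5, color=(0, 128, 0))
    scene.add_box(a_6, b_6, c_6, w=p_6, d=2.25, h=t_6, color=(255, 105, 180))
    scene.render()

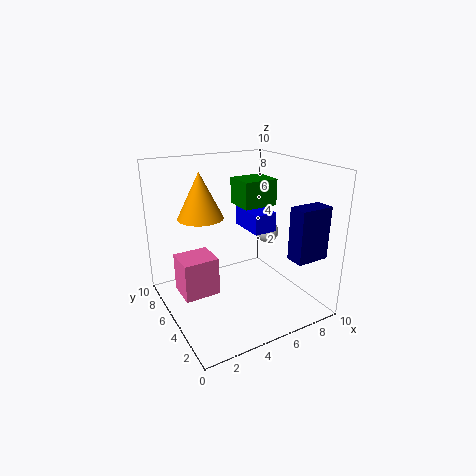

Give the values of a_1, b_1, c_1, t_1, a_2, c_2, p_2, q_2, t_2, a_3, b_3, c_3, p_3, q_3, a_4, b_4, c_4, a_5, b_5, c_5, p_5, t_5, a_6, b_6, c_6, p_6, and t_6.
a_1 = 2.5, b_1 = 5.5, c_1 = 6.75, t_1 = 3, a_2 = 5, c_2 = 6, p_2 = 1.5, q_2 = 2.5, t_2 = 1.25, a_3 = 7, b_3 = 0.75, c_3 = 4.25, p_3 = 2.25, q_3 = 1.25, a_4 = 6.75, b_4 = 4, c_4 = 5.5, a_5 = 3.5, b_5 = 1.5, c_5 = 8.25, p_5 = 2, t_5 = 1.5, a_6 = 1, b_6 = 5, c_6 = 1, p_6 = 2.5, t_6 = 2.75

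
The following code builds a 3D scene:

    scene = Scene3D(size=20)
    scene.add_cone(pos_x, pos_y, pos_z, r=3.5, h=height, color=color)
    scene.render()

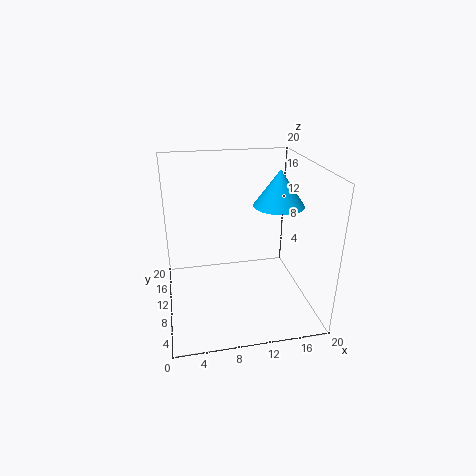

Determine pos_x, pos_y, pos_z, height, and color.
pos_x = 15.75; pos_y = 10.25; pos_z = 14.25; height = 5; color = 'deepskyblue'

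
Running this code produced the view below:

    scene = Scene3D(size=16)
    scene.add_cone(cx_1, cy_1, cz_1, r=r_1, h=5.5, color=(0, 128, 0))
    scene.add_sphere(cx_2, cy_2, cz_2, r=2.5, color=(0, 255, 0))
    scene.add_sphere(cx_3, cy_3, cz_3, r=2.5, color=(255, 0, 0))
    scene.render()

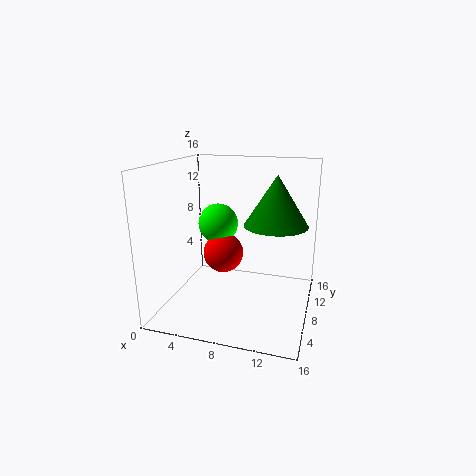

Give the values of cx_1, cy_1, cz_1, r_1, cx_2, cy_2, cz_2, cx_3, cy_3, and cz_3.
cx_1 = 12, cy_1 = 9, cz_1 = 9.5, r_1 = 3.5, cx_2 = 4, cy_2 = 12.5, cz_2 = 8, cx_3 = 5, cy_3 = 11.5, cz_3 = 4.5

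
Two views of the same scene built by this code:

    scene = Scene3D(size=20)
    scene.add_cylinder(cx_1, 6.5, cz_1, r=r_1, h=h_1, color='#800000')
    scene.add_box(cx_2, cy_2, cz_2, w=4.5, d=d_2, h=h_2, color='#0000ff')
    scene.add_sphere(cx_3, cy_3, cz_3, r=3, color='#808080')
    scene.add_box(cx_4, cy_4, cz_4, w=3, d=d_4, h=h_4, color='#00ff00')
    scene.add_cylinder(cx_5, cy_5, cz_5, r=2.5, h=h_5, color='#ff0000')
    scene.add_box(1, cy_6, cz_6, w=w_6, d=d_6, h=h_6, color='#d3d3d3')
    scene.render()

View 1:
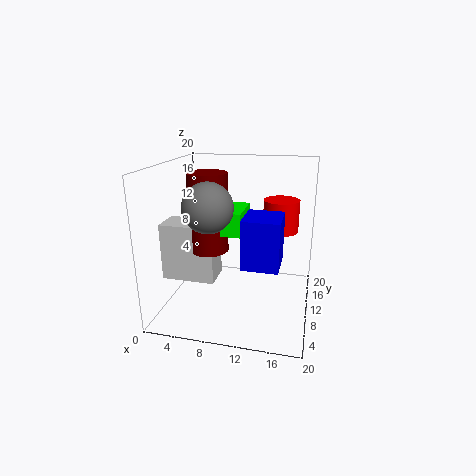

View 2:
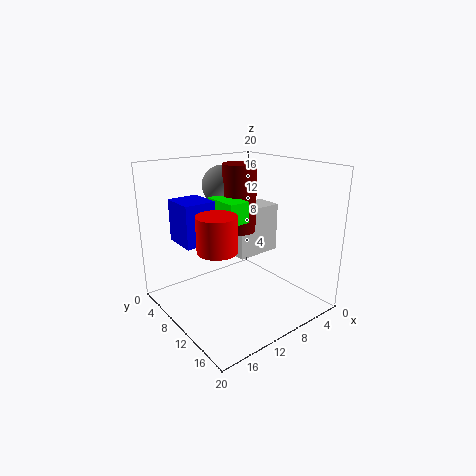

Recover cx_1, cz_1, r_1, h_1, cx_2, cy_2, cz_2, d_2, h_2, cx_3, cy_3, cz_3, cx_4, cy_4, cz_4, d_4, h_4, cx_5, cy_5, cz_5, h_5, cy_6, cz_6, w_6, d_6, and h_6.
cx_1 = 7
cz_1 = 9.5
r_1 = 2.5
h_1 = 10
cx_2 = 12
cy_2 = 2.5
cz_2 = 9
d_2 = 5
h_2 = 6
cx_3 = 8
cy_3 = 3.5
cz_3 = 16
cx_4 = 8.5
cy_4 = 5
cz_4 = 12
d_4 = 5.5
h_4 = 3
cx_5 = 15.5
cy_5 = 13
cz_5 = 10.5
h_5 = 4.5
cy_6 = 4.5
cz_6 = 5.5
w_6 = 7
d_6 = 4
h_6 = 7.5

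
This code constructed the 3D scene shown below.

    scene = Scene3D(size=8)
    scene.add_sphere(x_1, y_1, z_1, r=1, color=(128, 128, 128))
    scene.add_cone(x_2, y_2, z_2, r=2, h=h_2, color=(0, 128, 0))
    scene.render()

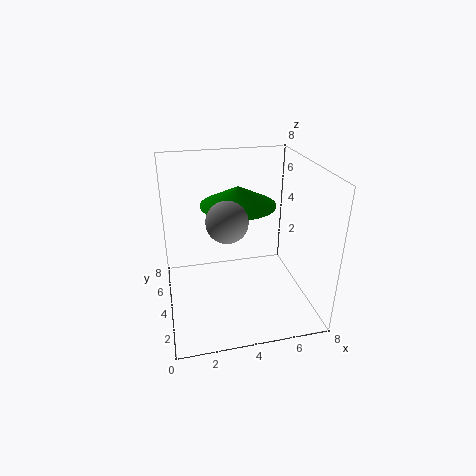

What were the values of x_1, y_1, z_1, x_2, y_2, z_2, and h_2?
x_1 = 3
y_1 = 2
z_1 = 6
x_2 = 4
y_2 = 4
z_2 = 6
h_2 = 1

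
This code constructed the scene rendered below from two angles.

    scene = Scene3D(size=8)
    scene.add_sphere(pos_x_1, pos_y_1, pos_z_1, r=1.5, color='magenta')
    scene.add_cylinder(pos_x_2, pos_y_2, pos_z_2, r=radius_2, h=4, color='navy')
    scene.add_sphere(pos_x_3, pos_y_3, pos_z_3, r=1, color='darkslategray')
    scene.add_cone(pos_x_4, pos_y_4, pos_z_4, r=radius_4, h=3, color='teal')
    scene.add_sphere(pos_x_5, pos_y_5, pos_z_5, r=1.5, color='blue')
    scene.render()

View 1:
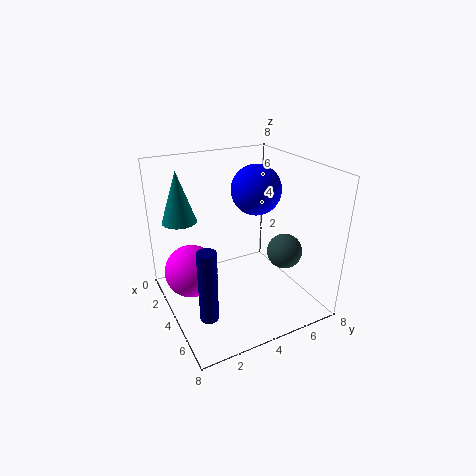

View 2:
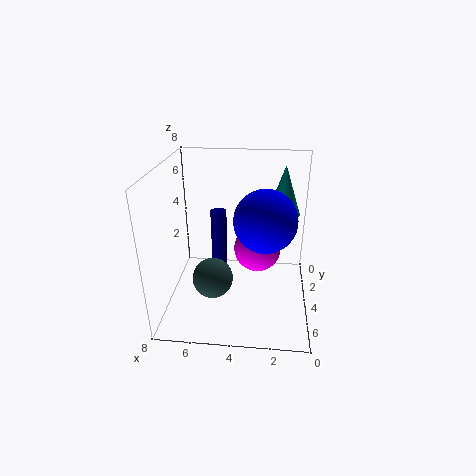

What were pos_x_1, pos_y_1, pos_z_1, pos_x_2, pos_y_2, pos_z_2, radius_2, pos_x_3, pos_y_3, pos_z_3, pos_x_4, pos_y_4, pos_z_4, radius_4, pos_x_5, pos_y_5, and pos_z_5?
pos_x_1 = 3; pos_y_1 = 1.5; pos_z_1 = 2; pos_x_2 = 5.5; pos_y_2 = 1.5; pos_z_2 = 0.5; radius_2 = 0.5; pos_x_3 = 5; pos_y_3 = 6.5; pos_z_3 = 3; pos_x_4 = 1.5; pos_y_4 = 1.5; pos_z_4 = 4.5; radius_4 = 1; pos_x_5 = 2.5; pos_y_5 = 6; pos_z_5 = 6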